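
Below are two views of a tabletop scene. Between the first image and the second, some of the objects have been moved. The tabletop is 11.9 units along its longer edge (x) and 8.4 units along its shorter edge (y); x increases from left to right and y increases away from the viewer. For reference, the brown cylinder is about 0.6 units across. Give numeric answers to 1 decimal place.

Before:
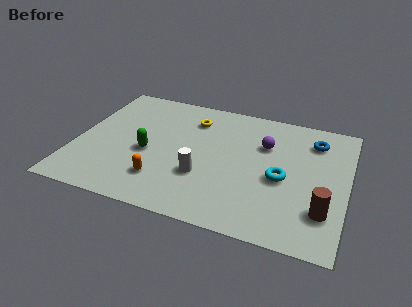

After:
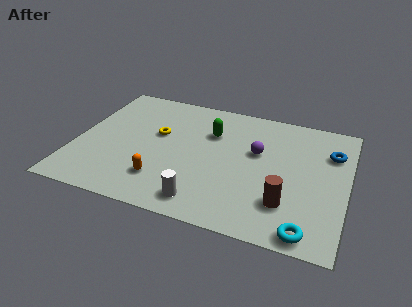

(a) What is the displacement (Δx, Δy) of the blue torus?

(0.8, -0.6)

From the two frames, the blue torus sits at roughly (10.3, 6.6) before and (11.1, 6.0) after.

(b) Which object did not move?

the orange capsule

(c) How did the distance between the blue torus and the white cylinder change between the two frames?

+1.1

The distance was about 6.0 in the first image and 7.1 in the second, so they moved 1.1 units further apart.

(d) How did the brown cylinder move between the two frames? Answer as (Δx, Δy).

(-1.6, 0.0)

The brown cylinder started near (11.0, 2.2) and ended near (9.4, 2.2).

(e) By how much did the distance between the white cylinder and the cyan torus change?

+1.0

The distance was about 3.5 in the first image and 4.5 in the second, so they moved 1.0 units further apart.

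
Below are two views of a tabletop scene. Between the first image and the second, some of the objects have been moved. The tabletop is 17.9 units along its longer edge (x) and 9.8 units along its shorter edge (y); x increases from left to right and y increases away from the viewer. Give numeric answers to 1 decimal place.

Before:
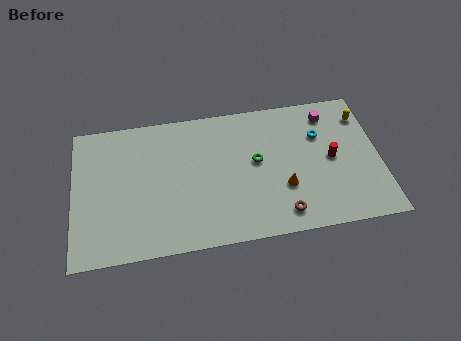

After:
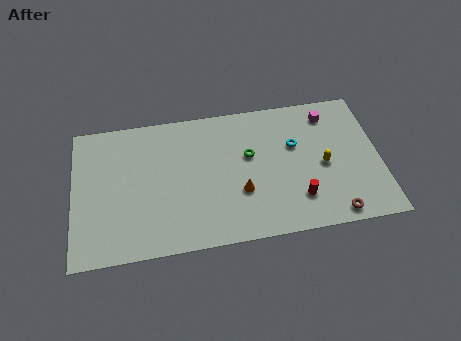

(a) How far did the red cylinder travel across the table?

3.3

The red cylinder moved from about (15.1, 4.9) to (13.0, 2.4), a distance of √(2.1² + 2.5²) ≈ 3.3.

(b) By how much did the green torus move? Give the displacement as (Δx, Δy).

(-0.4, 0.5)

The green torus started near (10.7, 5.4) and ended near (10.3, 5.9).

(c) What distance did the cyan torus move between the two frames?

1.6

The cyan torus moved from about (14.5, 6.7) to (13.0, 6.2), a distance of √(1.5² + 0.5²) ≈ 1.6.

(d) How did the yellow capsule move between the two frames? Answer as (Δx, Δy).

(-2.5, -3.2)

The yellow capsule started near (17.1, 7.7) and ended near (14.6, 4.5).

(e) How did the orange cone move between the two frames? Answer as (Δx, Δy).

(-2.5, 0.1)

The orange cone was at about (12.2, 3.3) and moved to about (9.7, 3.4).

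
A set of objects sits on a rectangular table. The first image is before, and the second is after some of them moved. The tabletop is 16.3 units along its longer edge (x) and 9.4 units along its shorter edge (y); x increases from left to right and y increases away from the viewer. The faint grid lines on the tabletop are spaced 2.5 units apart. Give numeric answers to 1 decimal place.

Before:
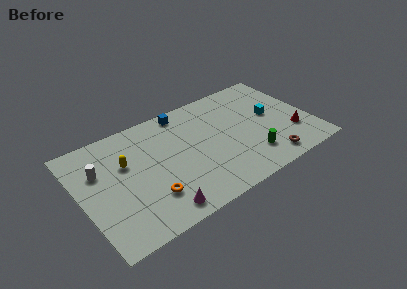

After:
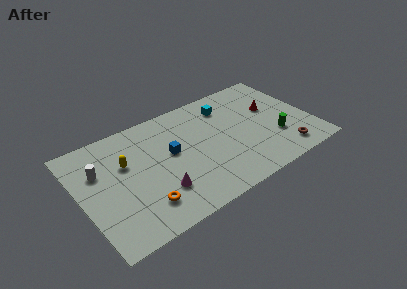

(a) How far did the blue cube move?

3.4

The blue cube moved from about (7.8, 8.4) to (6.4, 5.3), a distance of √(1.4² + 3.1²) ≈ 3.4.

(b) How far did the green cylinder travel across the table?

2.2

The green cylinder was near (11.6, 2.2) before and (13.6, 3.0) after, so it travelled √(2.0² + 0.8²) ≈ 2.2 units.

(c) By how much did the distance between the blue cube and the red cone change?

-1.6

They were about 9.0 units apart before and 7.4 after — 1.6 units closer together.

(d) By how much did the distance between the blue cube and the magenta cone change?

-4.8

The distance was about 7.8 in the first image and 3.0 in the second, so they moved 4.8 units closer together.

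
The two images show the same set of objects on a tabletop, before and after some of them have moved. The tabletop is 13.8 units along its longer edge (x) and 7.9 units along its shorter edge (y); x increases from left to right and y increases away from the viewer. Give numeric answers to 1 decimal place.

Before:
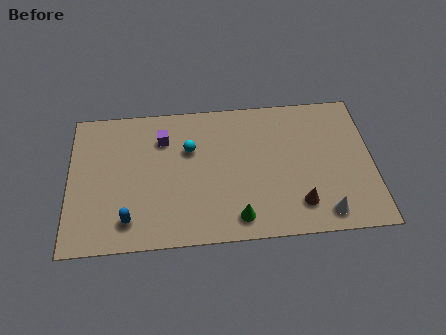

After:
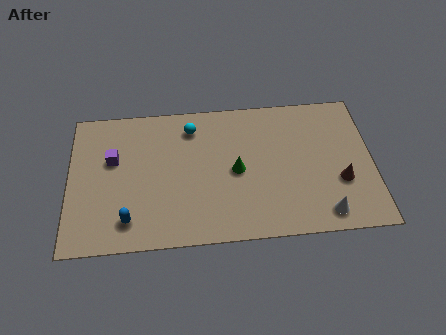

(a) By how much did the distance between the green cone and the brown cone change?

+2.0

Before: roughly 2.8 units apart; after: 4.8. That's 2.0 units further apart.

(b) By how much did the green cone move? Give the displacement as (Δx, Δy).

(0.0, 2.6)

The green cone was at about (7.6, 1.2) and moved to about (7.6, 3.8).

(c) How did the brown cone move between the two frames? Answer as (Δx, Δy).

(1.9, 1.1)

The brown cone was at about (10.4, 1.7) and moved to about (12.3, 2.8).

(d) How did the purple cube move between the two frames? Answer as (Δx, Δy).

(-2.3, -1.0)

The purple cube was at about (4.3, 5.9) and moved to about (2.0, 4.9).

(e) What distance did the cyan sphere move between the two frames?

1.2

The cyan sphere moved from about (5.5, 5.2) to (5.6, 6.4), a distance of √(0.1² + 1.2²) ≈ 1.2.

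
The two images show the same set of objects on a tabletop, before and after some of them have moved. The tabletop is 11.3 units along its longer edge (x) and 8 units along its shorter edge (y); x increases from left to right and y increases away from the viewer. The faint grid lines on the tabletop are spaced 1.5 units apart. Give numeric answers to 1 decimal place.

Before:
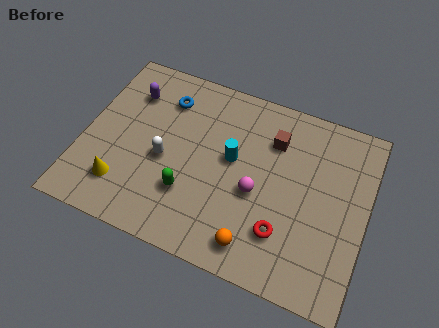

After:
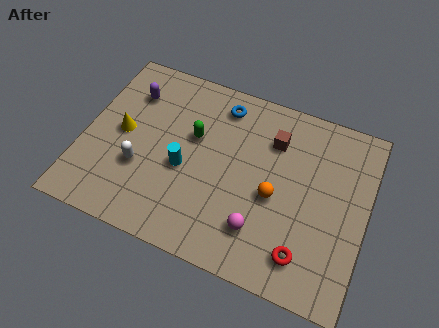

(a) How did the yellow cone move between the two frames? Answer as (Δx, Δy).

(-0.3, 2.3)

The yellow cone started near (1.8, 1.8) and ended near (1.5, 4.1).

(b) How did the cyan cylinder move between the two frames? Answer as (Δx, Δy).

(-1.8, -1.1)

The cyan cylinder started near (5.9, 4.5) and ended near (4.1, 3.4).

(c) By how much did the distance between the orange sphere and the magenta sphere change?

-0.6

The distance was about 2.2 in the first image and 1.6 in the second, so they moved 0.6 units closer together.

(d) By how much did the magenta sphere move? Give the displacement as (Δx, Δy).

(0.3, -1.5)

From the two frames, the magenta sphere sits at roughly (7.0, 3.4) before and (7.3, 1.9) after.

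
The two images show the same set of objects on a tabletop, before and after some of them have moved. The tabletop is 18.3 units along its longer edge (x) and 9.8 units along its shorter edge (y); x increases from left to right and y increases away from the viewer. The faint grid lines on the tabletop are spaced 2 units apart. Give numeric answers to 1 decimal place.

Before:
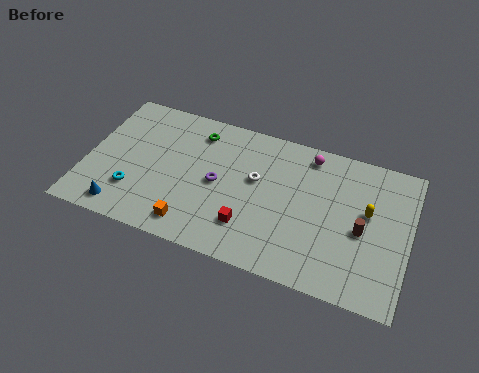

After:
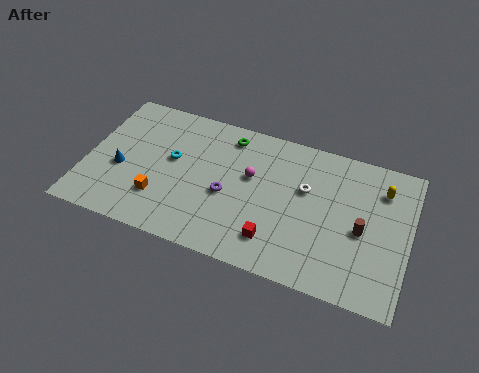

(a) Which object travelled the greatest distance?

the magenta sphere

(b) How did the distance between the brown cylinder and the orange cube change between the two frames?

+1.7

The distance was about 9.7 in the first image and 11.4 in the second, so they moved 1.7 units further apart.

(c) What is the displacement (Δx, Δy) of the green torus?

(1.8, 0.3)

From the two frames, the green torus sits at roughly (6.0, 8.0) before and (7.8, 8.3) after.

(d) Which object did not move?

the brown cylinder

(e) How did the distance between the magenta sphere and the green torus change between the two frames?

-3.6

Before: roughly 6.4 units apart; after: 2.8. That's 3.6 units closer together.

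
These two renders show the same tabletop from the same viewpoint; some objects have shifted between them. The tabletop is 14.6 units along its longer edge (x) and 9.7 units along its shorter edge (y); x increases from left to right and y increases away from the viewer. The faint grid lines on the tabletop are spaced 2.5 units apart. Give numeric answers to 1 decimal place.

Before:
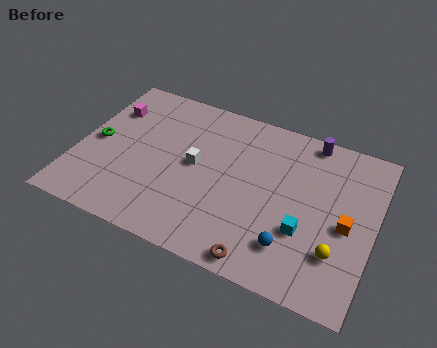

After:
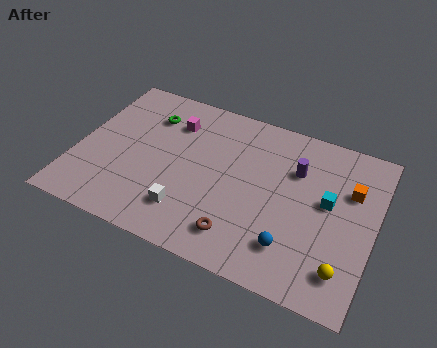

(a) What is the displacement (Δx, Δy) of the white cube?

(0.0, -2.9)

From the two frames, the white cube sits at roughly (5.8, 5.1) before and (5.8, 2.2) after.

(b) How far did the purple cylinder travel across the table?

2.2

The purple cylinder was near (11.1, 8.8) before and (10.6, 6.7) after, so it travelled √(0.5² + 2.1²) ≈ 2.2 units.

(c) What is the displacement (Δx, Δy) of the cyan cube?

(0.9, 2.1)

From the two frames, the cyan cube sits at roughly (11.4, 3.3) before and (12.3, 5.4) after.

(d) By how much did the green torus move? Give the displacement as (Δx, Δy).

(2.3, 2.6)

From the two frames, the green torus sits at roughly (0.9, 4.7) before and (3.2, 7.3) after.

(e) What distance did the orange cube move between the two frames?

2.1

From (13.3, 4.4) to (13.3, 6.5), the orange cube covered √(0.0² + 2.1²) ≈ 2.1 units.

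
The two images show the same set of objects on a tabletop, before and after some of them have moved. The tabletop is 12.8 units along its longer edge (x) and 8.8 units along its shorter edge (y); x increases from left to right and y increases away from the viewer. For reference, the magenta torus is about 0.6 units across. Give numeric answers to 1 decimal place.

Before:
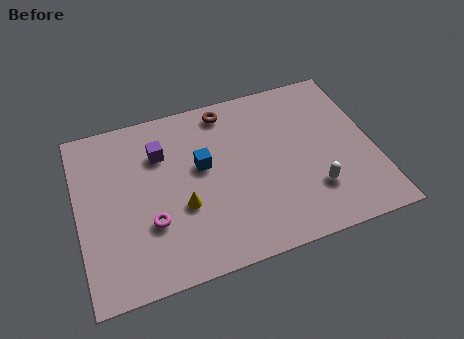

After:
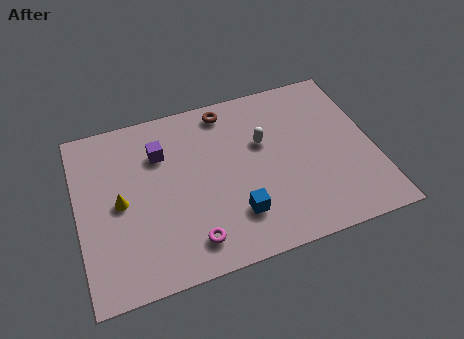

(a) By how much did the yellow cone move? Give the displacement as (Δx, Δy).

(-2.6, 1.0)

From the two frames, the yellow cone sits at roughly (4.4, 3.3) before and (1.8, 4.3) after.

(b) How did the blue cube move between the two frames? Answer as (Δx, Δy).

(1.2, -2.9)

From the two frames, the blue cube sits at roughly (5.4, 5.1) before and (6.6, 2.2) after.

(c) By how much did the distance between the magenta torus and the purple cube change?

+1.4

They were about 3.5 units apart before and 4.9 after — 1.4 units further apart.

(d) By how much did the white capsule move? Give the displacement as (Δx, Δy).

(-1.9, 3.1)

The white capsule was at about (10.0, 2.4) and moved to about (8.1, 5.5).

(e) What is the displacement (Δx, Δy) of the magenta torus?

(1.6, -1.4)

The magenta torus was at about (3.0, 2.9) and moved to about (4.6, 1.5).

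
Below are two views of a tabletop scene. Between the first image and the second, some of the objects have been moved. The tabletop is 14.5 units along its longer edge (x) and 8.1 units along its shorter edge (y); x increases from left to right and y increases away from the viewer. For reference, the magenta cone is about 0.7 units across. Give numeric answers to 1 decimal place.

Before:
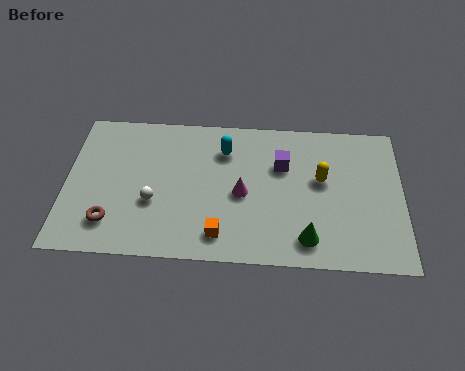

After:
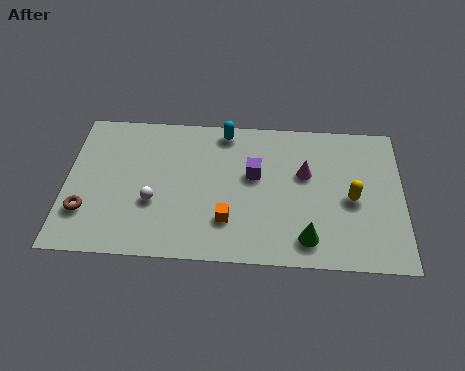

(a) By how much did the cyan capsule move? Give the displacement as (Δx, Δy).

(0.0, 1.1)

From the two frames, the cyan capsule sits at roughly (6.8, 6.1) before and (6.8, 7.2) after.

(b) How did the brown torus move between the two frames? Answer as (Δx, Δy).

(-1.1, 0.5)

From the two frames, the brown torus sits at roughly (2.0, 1.8) before and (0.9, 2.3) after.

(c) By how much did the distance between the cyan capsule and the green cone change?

+0.9

They were about 5.9 units apart before and 6.8 after — 0.9 units further apart.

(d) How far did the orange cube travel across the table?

0.9

The orange cube moved from about (6.7, 1.4) to (7.0, 2.2), a distance of √(0.3² + 0.8²) ≈ 0.9.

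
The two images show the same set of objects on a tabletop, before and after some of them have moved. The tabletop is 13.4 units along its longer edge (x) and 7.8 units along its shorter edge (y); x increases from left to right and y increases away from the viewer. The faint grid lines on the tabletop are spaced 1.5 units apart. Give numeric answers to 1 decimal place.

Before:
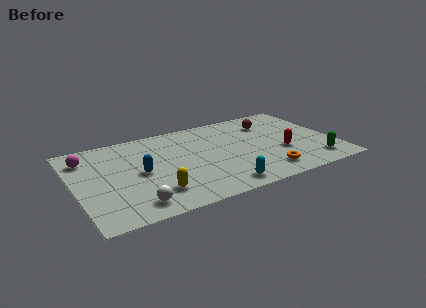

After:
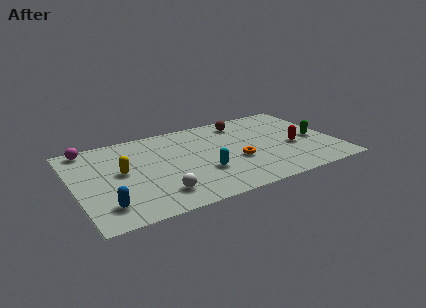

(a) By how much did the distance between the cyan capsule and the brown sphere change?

-1.2

They were about 5.9 units apart before and 4.7 after — 1.2 units closer together.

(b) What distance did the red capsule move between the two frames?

0.7

The red capsule was near (10.6, 2.9) before and (11.2, 3.2) after, so it travelled √(0.6² + 0.3²) ≈ 0.7 units.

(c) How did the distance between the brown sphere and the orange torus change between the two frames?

-1.0

The distance was about 4.6 in the first image and 3.6 in the second, so they moved 1.0 units closer together.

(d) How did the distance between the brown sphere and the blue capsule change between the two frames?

+1.7

The distance was about 7.4 in the first image and 9.1 in the second, so they moved 1.7 units further apart.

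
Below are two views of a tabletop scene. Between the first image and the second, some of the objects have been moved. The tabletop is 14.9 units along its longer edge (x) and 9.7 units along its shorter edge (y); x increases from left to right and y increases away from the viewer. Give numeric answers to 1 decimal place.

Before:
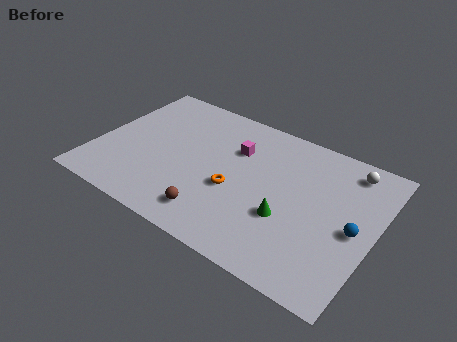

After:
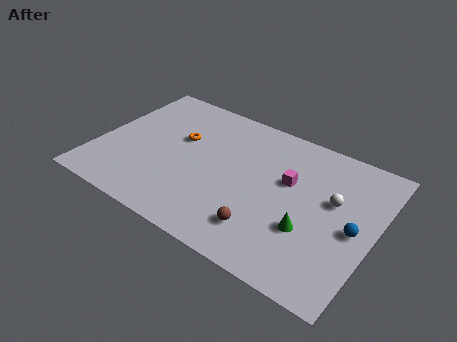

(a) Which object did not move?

the blue sphere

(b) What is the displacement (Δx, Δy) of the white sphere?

(-0.5, -2.5)

The white sphere was at about (13.1, 8.3) and moved to about (12.6, 5.8).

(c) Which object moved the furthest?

the orange torus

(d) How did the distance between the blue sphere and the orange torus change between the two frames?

+3.5

They were about 6.3 units apart before and 9.8 after — 3.5 units further apart.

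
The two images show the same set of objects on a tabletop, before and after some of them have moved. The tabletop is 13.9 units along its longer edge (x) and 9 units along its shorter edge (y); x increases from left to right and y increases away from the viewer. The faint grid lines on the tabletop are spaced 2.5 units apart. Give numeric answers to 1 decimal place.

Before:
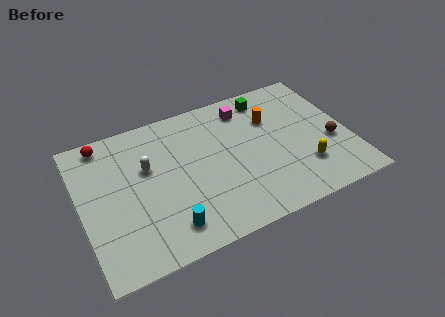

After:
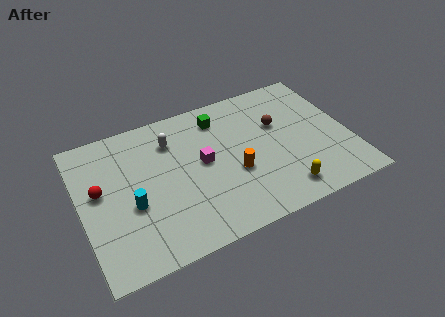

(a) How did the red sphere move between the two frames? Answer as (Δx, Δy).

(-0.5, -2.9)

The red sphere started near (1.5, 8.0) and ended near (1.0, 5.1).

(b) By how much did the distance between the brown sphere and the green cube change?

-1.7

They were about 5.0 units apart before and 3.3 after — 1.7 units closer together.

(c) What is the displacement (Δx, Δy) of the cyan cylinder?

(-1.6, 2.0)

The cyan cylinder started near (4.1, 1.6) and ended near (2.5, 3.6).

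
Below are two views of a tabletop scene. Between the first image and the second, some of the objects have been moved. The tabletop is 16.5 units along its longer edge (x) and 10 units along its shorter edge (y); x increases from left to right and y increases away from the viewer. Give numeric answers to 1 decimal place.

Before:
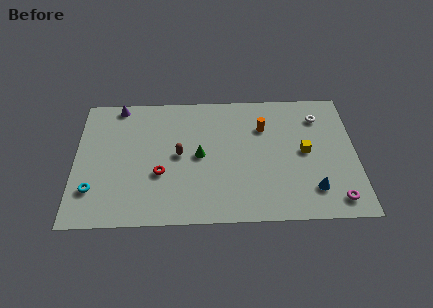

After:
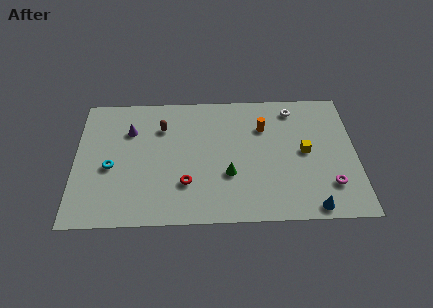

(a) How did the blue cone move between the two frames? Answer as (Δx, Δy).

(-0.1, -1.3)

From the two frames, the blue cone sits at roughly (13.9, 2.2) before and (13.8, 0.9) after.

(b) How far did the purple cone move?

2.1

The purple cone moved from about (2.5, 9.1) to (3.2, 7.1), a distance of √(0.7² + 2.0²) ≈ 2.1.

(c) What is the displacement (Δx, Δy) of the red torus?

(1.5, -0.8)

The red torus started near (5.0, 3.7) and ended near (6.5, 2.9).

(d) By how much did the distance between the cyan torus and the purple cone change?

-3.6

The distance was about 6.6 in the first image and 3.0 in the second, so they moved 3.6 units closer together.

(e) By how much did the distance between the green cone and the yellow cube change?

-1.4

They were about 6.2 units apart before and 4.8 after — 1.4 units closer together.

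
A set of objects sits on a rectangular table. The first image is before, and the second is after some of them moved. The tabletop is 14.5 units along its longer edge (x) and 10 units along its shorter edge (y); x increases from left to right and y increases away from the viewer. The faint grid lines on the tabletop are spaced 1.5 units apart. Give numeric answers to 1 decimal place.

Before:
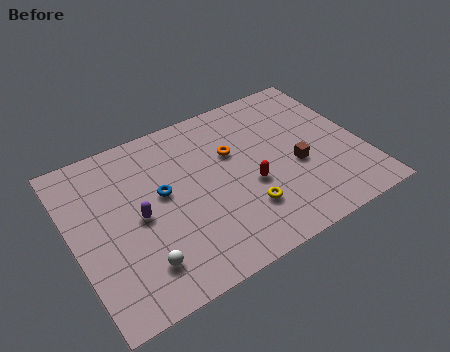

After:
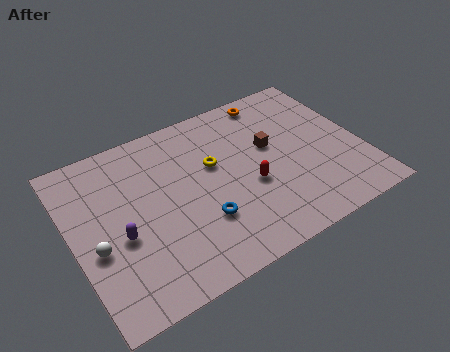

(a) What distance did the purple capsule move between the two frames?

1.2

From (3.2, 4.8) to (2.2, 4.1), the purple capsule covered √(1.0² + 0.7²) ≈ 1.2 units.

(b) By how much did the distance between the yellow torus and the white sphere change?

+1.2

Before: roughly 5.3 units apart; after: 6.5. That's 1.2 units further apart.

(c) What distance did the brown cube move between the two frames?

2.1

The brown cube was near (11.1, 4.1) before and (10.1, 5.9) after, so it travelled √(1.0² + 1.8²) ≈ 2.1 units.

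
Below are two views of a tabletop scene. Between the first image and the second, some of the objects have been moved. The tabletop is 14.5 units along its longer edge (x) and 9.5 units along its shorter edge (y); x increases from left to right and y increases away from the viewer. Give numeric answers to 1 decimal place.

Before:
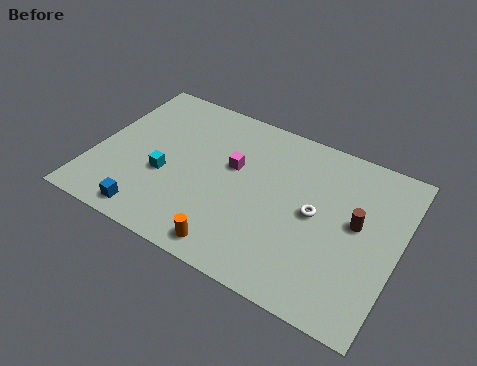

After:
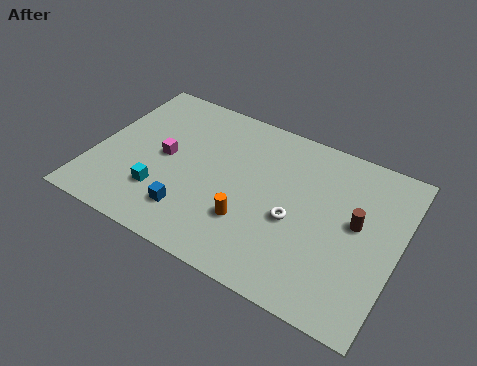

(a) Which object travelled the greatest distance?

the magenta cube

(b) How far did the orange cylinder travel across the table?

1.9

From (7.2, 1.1) to (7.7, 2.9), the orange cylinder covered √(0.5² + 1.8²) ≈ 1.9 units.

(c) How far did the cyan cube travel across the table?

1.1

The cyan cube moved from about (3.5, 3.7) to (3.5, 2.6), a distance of √(0.0² + 1.1²) ≈ 1.1.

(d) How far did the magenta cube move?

3.3

The magenta cube moved from about (6.5, 5.7) to (3.3, 4.8), a distance of √(3.2² + 0.9²) ≈ 3.3.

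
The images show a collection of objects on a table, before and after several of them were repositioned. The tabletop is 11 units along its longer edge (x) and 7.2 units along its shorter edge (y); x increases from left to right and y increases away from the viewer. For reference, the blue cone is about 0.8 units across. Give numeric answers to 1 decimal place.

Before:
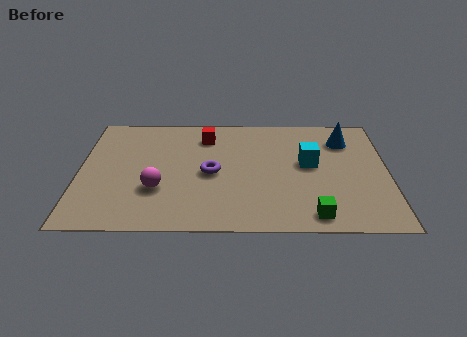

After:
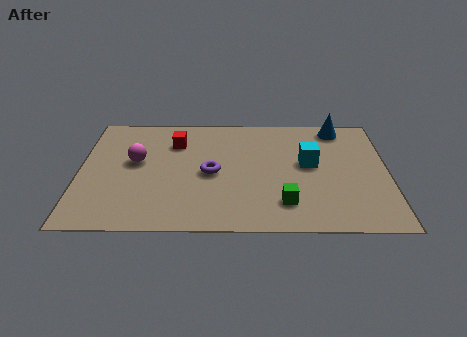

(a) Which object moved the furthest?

the magenta sphere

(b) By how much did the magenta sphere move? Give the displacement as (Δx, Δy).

(-0.8, 1.7)

The magenta sphere started near (2.8, 2.4) and ended near (2.0, 4.1).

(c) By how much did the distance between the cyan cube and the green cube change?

-0.5

Before: roughly 3.1 units apart; after: 2.6. That's 0.5 units closer together.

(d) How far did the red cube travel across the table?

1.2

From (4.5, 5.7) to (3.4, 5.3), the red cube covered √(1.1² + 0.4²) ≈ 1.2 units.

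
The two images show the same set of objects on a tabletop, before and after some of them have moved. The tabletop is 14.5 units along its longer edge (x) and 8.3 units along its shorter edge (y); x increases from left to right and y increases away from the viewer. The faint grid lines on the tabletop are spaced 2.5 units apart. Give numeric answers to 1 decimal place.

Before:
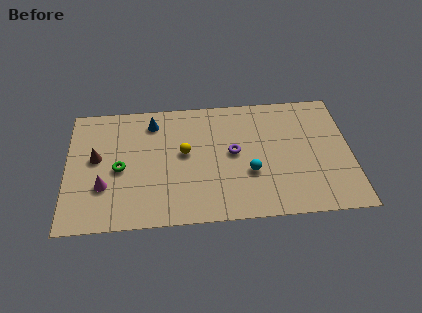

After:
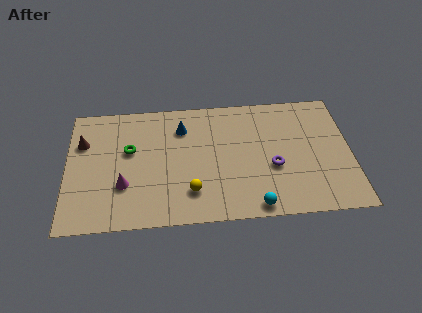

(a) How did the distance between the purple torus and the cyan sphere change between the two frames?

+1.1

The distance was about 1.6 in the first image and 2.7 in the second, so they moved 1.1 units further apart.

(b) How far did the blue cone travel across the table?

1.6

The blue cone was near (4.4, 6.8) before and (5.9, 6.3) after, so it travelled √(1.5² + 0.5²) ≈ 1.6 units.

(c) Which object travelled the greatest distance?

the yellow sphere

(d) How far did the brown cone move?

1.3

From (1.5, 4.6) to (0.8, 5.7), the brown cone covered √(0.7² + 1.1²) ≈ 1.3 units.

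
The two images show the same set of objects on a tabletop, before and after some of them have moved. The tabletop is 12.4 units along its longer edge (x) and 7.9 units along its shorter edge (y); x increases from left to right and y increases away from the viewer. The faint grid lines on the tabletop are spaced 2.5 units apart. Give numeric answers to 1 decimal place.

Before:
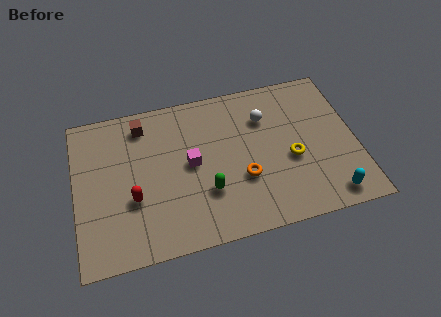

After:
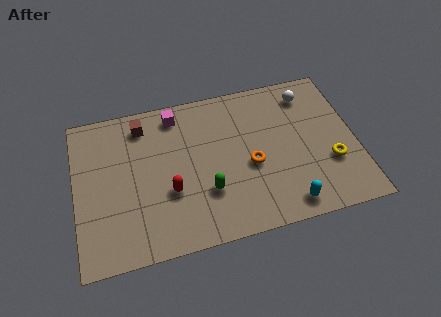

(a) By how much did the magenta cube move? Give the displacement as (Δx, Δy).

(-0.5, 2.7)

The magenta cube was at about (5.1, 4.1) and moved to about (4.6, 6.8).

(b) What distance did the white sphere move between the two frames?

2.2

The white sphere was near (8.5, 5.7) before and (10.5, 6.5) after, so it travelled √(2.0² + 0.8²) ≈ 2.2 units.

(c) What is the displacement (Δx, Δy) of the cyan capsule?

(-1.9, 0.0)

From the two frames, the cyan capsule sits at roughly (11.0, 1.0) before and (9.1, 1.0) after.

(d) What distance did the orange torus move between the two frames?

0.7

From (7.3, 2.8) to (7.7, 3.4), the orange torus covered √(0.4² + 0.6²) ≈ 0.7 units.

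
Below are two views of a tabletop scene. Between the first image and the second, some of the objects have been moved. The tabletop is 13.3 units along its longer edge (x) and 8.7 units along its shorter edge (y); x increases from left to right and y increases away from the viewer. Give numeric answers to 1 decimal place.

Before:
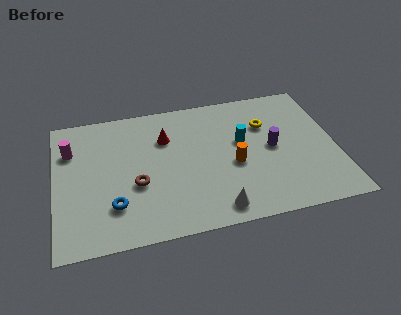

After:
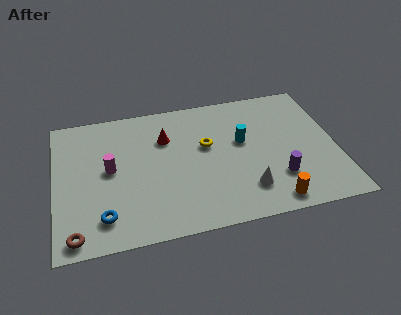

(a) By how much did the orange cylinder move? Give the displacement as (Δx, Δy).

(1.6, -2.7)

The orange cylinder started near (8.4, 3.7) and ended near (10.0, 1.0).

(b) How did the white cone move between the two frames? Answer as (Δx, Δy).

(1.5, 0.9)

From the two frames, the white cone sits at roughly (7.4, 1.1) before and (8.9, 2.0) after.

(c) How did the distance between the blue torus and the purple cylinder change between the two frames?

+0.3

The distance was about 7.9 in the first image and 8.2 in the second, so they moved 0.3 units further apart.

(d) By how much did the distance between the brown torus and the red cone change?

+3.7

The distance was about 3.1 in the first image and 6.8 in the second, so they moved 3.7 units further apart.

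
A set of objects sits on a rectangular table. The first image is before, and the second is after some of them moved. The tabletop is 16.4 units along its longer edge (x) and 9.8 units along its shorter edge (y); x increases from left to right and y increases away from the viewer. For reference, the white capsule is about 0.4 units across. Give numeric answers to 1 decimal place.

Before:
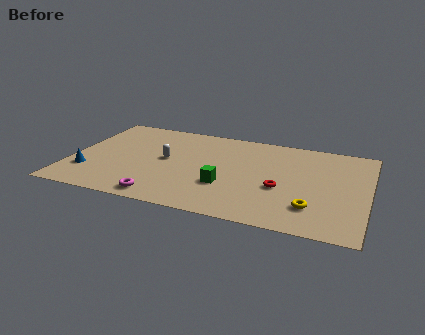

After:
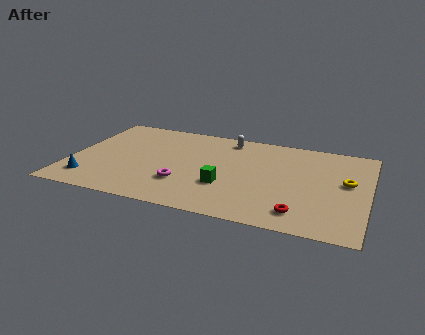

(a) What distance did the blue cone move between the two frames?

0.8

The blue cone moved from about (1.1, 2.7) to (1.3, 1.9), a distance of √(0.2² + 0.8²) ≈ 0.8.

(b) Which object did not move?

the green cube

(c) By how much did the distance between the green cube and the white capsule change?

+1.2

The distance was about 4.0 in the first image and 5.2 in the second, so they moved 1.2 units further apart.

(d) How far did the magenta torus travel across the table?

2.1

From (5.4, 1.1) to (6.4, 2.9), the magenta torus covered √(1.0² + 1.8²) ≈ 2.1 units.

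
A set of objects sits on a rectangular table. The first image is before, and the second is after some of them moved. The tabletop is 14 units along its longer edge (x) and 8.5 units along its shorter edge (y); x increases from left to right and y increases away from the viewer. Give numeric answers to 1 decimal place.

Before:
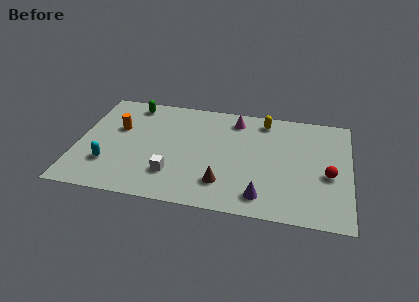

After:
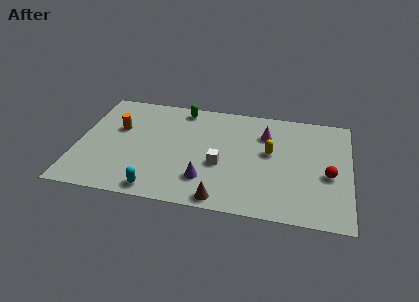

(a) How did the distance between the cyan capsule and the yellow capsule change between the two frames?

-2.4

The distance was about 9.2 in the first image and 6.8 in the second, so they moved 2.4 units closer together.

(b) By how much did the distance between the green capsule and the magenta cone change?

-0.8

Before: roughly 5.4 units apart; after: 4.6. That's 0.8 units closer together.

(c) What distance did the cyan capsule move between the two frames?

3.0

The cyan capsule moved from about (1.7, 2.4) to (4.3, 0.9), a distance of √(2.6² + 1.5²) ≈ 3.0.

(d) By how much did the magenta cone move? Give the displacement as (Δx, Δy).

(1.6, -0.9)

The magenta cone was at about (8.0, 7.1) and moved to about (9.6, 6.2).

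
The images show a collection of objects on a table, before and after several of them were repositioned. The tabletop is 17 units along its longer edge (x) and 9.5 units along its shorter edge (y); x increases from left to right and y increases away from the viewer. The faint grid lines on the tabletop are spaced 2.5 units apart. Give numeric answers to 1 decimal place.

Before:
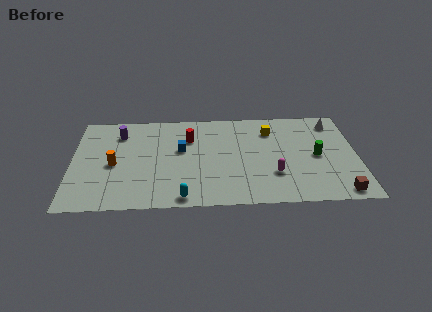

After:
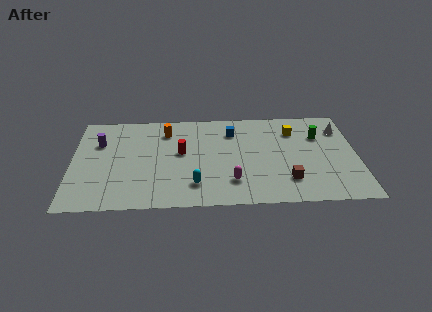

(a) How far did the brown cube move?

3.3

From (15.8, 1.0) to (12.8, 2.3), the brown cube covered √(3.0² + 1.3²) ≈ 3.3 units.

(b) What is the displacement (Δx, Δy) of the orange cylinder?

(3.1, 3.2)

The orange cylinder was at about (2.5, 4.3) and moved to about (5.6, 7.5).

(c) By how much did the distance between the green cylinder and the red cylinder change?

+0.5

The distance was about 7.9 in the first image and 8.4 in the second, so they moved 0.5 units further apart.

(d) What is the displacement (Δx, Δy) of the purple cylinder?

(-1.2, -0.9)

The purple cylinder started near (2.8, 7.4) and ended near (1.6, 6.5).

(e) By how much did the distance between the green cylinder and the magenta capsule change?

+3.7

Before: roughly 3.1 units apart; after: 6.8. That's 3.7 units further apart.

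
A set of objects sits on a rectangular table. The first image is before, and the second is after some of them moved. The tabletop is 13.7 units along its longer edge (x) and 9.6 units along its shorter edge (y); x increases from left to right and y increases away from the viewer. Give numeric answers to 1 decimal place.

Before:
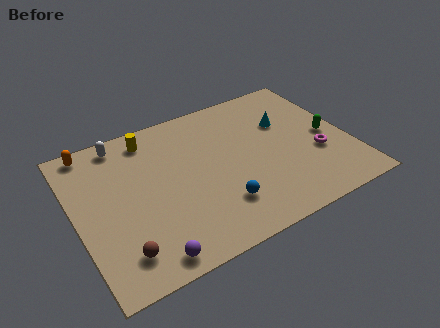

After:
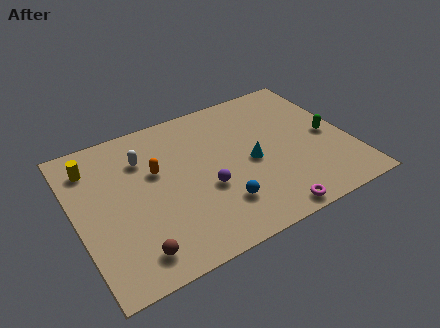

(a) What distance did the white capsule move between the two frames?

1.7

The white capsule moved from about (2.7, 8.5) to (3.6, 7.0), a distance of √(0.9² + 1.5²) ≈ 1.7.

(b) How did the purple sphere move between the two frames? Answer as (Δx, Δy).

(3.3, 2.7)

The purple sphere started near (3.0, 1.0) and ended near (6.3, 3.7).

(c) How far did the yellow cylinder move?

3.1

From (4.1, 8.2) to (1.1, 7.6), the yellow cylinder covered √(3.0² + 0.6²) ≈ 3.1 units.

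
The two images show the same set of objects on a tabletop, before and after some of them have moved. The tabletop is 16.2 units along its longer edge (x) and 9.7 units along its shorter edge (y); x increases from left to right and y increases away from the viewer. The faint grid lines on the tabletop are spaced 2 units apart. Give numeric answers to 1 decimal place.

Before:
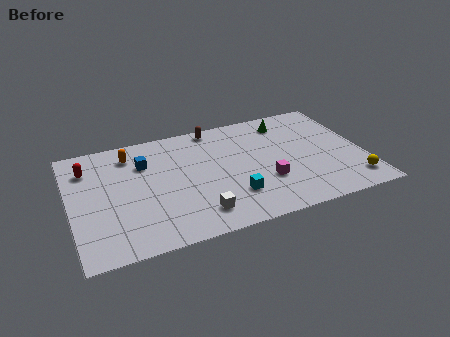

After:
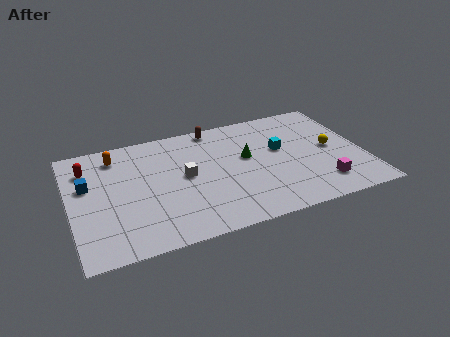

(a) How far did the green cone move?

3.5

From (12.3, 8.0) to (9.8, 5.6), the green cone covered √(2.5² + 2.4²) ≈ 3.5 units.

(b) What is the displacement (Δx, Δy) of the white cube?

(-0.4, 3.3)

From the two frames, the white cube sits at roughly (6.7, 1.8) before and (6.3, 5.1) after.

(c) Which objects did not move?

the red capsule and the brown capsule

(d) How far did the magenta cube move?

3.2

The magenta cube was near (10.6, 3.2) before and (13.6, 2.0) after, so it travelled √(3.0² + 1.2²) ≈ 3.2 units.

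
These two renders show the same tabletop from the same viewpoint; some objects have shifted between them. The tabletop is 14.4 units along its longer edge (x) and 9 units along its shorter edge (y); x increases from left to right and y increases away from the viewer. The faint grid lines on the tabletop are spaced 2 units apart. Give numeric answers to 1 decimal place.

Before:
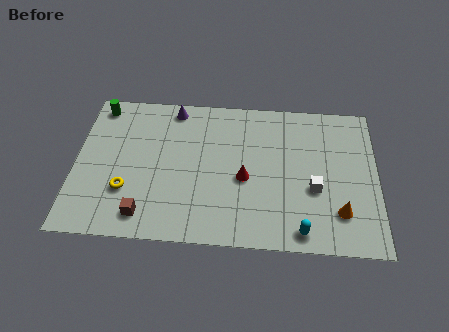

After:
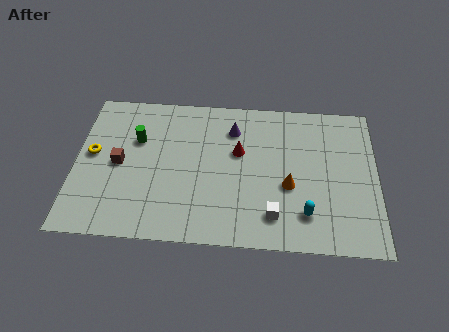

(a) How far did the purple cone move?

3.1

The purple cone was near (4.6, 8.0) before and (7.5, 6.9) after, so it travelled √(2.9² + 1.1²) ≈ 3.1 units.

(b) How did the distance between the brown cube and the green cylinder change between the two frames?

-5.2

The distance was about 6.9 in the first image and 1.7 in the second, so they moved 5.2 units closer together.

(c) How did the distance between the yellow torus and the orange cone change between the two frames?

-0.6

Before: roughly 10.1 units apart; after: 9.5. That's 0.6 units closer together.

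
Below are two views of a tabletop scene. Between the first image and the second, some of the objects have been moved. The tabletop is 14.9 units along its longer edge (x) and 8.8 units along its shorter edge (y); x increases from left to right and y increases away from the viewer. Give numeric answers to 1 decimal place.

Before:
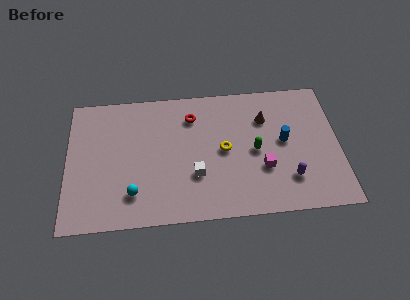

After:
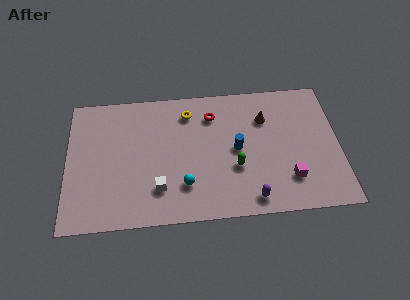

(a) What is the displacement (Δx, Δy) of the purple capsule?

(-2.1, -1.1)

The purple capsule started near (12.1, 2.2) and ended near (10.0, 1.1).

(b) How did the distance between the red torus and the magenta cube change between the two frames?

+0.8

Before: roughly 5.4 units apart; after: 6.2. That's 0.8 units further apart.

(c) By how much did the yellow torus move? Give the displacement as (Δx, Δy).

(-1.9, 2.7)

The yellow torus was at about (8.6, 4.4) and moved to about (6.7, 7.1).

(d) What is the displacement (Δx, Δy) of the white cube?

(-2.0, -0.7)

The white cube started near (7.0, 2.9) and ended near (5.0, 2.2).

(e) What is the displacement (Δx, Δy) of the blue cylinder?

(-2.6, -0.3)

From the two frames, the blue cylinder sits at roughly (11.9, 4.7) before and (9.3, 4.4) after.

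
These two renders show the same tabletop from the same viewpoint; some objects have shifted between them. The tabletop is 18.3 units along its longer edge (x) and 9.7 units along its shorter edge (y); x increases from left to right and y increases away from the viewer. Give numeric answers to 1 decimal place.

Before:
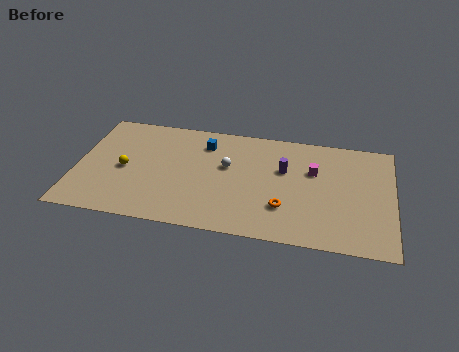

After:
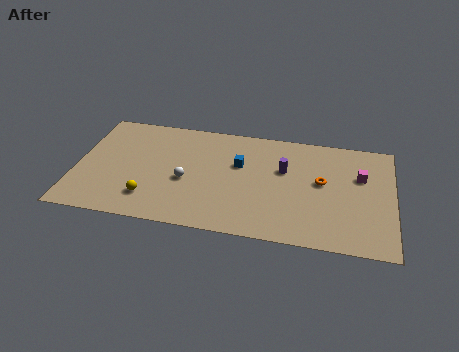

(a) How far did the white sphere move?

2.9

The white sphere moved from about (8.7, 5.8) to (6.4, 4.1), a distance of √(2.3² + 1.7²) ≈ 2.9.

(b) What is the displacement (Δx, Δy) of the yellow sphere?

(1.6, -2.3)

The yellow sphere was at about (2.8, 4.5) and moved to about (4.4, 2.2).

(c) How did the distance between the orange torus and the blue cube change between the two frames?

-1.9

The distance was about 6.8 in the first image and 4.9 in the second, so they moved 1.9 units closer together.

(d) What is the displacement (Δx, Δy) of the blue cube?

(2.1, -1.5)

The blue cube was at about (7.3, 7.6) and moved to about (9.4, 6.1).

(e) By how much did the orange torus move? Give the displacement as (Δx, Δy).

(2.1, 2.6)

From the two frames, the orange torus sits at roughly (12.1, 2.8) before and (14.2, 5.4) after.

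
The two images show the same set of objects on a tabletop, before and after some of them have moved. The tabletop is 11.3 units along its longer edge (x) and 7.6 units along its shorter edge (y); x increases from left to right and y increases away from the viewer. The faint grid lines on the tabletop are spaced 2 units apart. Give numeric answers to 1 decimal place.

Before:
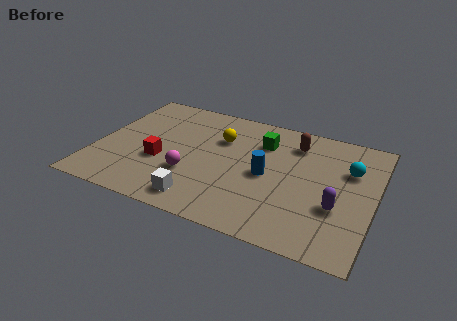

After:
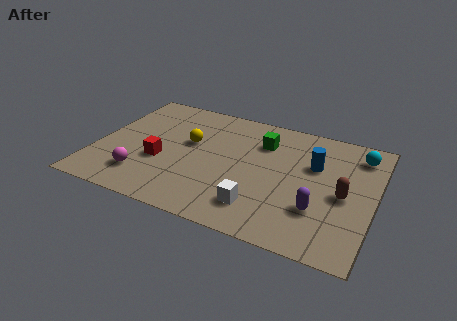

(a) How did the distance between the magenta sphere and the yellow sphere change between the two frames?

+0.4

The distance was about 2.8 in the first image and 3.2 in the second, so they moved 0.4 units further apart.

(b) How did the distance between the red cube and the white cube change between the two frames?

+1.8

Before: roughly 2.6 units apart; after: 4.4. That's 1.8 units further apart.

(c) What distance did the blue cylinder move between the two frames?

2.2

From (7.0, 3.6) to (8.8, 4.9), the blue cylinder covered √(1.8² + 1.3²) ≈ 2.2 units.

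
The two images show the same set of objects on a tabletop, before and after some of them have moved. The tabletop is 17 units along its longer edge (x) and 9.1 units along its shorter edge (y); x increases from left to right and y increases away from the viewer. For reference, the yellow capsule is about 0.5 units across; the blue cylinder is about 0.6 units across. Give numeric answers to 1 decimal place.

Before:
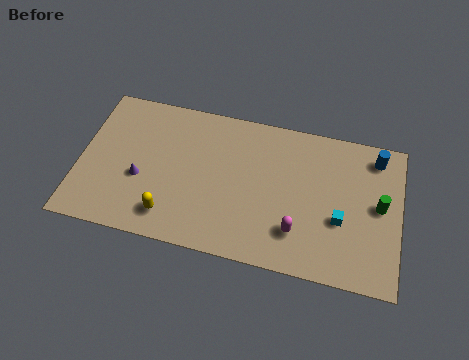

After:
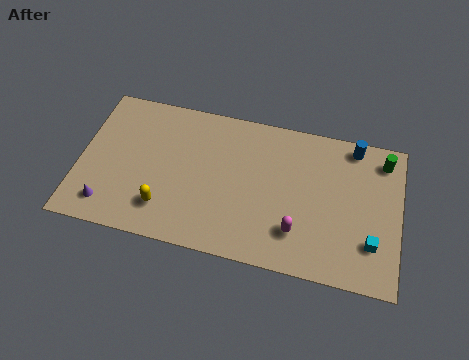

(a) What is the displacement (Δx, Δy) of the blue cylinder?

(-1.2, 0.4)

From the two frames, the blue cylinder sits at roughly (15.6, 7.7) before and (14.4, 8.1) after.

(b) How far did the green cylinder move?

2.8

The green cylinder was near (15.9, 4.8) before and (16.0, 7.6) after, so it travelled √(0.1² + 2.8²) ≈ 2.8 units.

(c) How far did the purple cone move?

2.6

The purple cone moved from about (3.3, 3.6) to (1.7, 1.6), a distance of √(1.6² + 2.0²) ≈ 2.6.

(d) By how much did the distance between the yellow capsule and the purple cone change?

+0.5

Before: roughly 2.5 units apart; after: 3.0. That's 0.5 units further apart.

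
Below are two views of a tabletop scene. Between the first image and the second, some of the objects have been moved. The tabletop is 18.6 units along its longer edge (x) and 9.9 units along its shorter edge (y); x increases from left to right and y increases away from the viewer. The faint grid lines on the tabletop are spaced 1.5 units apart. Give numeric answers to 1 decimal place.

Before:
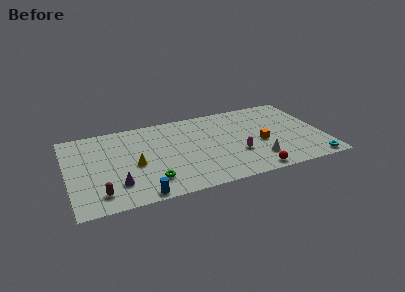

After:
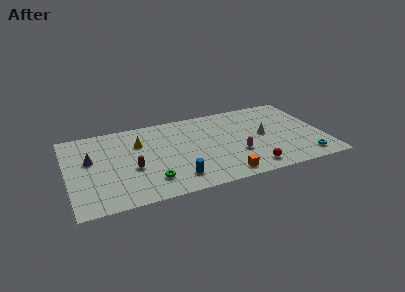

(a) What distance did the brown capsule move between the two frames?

3.3

The brown capsule moved from about (2.1, 1.8) to (4.6, 4.0), a distance of √(2.5² + 2.2²) ≈ 3.3.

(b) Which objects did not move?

the green torus and the magenta capsule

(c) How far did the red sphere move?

0.5

The red sphere was near (13.1, 0.9) before and (13.0, 1.4) after, so it travelled √(0.1² + 0.5²) ≈ 0.5 units.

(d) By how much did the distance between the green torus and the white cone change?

+1.2

The distance was about 7.8 in the first image and 9.0 in the second, so they moved 1.2 units further apart.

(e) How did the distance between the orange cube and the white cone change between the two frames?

+3.2

Before: roughly 1.9 units apart; after: 5.1. That's 3.2 units further apart.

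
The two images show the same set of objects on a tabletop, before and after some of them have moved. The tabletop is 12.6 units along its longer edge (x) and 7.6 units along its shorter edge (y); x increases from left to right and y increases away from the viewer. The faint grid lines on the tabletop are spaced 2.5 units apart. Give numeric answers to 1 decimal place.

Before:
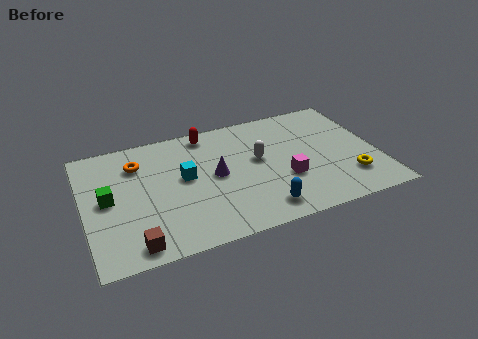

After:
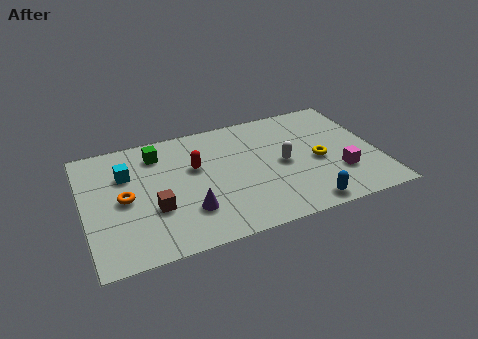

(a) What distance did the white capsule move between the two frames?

1.2

From (7.5, 4.3) to (8.5, 3.7), the white capsule covered √(1.0² + 0.6²) ≈ 1.2 units.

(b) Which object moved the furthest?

the green cube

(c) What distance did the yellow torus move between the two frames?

1.9

The yellow torus moved from about (11.2, 1.9) to (10.0, 3.4), a distance of √(1.2² + 1.5²) ≈ 1.9.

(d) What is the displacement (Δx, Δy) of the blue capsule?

(1.8, -0.4)

The blue capsule was at about (7.3, 1.2) and moved to about (9.1, 0.8).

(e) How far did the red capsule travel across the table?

2.1

The red capsule was near (5.5, 6.7) before and (4.8, 4.7) after, so it travelled √(0.7² + 2.0²) ≈ 2.1 units.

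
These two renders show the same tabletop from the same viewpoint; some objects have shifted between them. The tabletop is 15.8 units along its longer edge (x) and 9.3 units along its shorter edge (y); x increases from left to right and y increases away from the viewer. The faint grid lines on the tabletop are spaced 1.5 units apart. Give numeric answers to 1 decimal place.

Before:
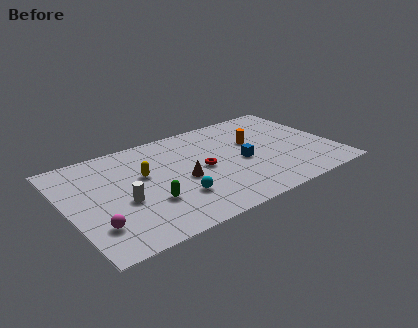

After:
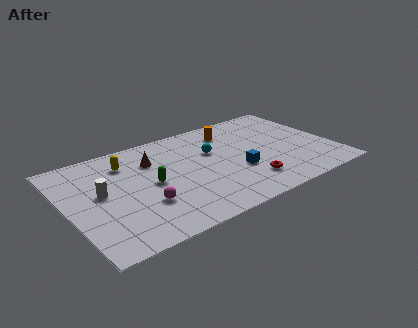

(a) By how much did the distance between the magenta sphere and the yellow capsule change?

-0.4

They were about 4.6 units apart before and 4.2 after — 0.4 units closer together.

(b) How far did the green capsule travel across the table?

1.6

The green capsule moved from about (4.5, 3.0) to (4.9, 4.6), a distance of √(0.4² + 1.6²) ≈ 1.6.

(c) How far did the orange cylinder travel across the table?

1.9

From (11.3, 5.8) to (10.2, 7.4), the orange cylinder covered √(1.1² + 1.6²) ≈ 1.9 units.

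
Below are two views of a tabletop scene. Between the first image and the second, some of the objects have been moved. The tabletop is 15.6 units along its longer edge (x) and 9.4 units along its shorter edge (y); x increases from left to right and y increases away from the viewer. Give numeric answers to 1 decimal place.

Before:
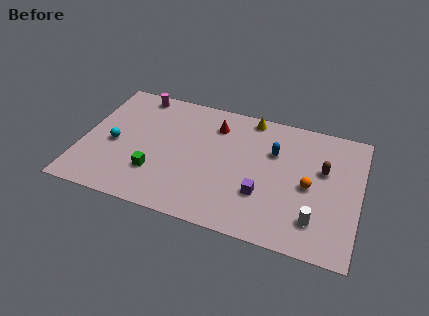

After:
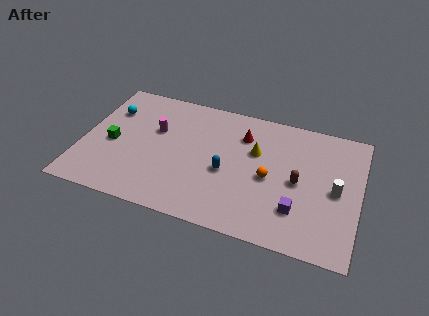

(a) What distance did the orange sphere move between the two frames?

2.2

The orange sphere moved from about (12.8, 4.4) to (10.6, 4.3), a distance of √(2.2² + 0.1²) ≈ 2.2.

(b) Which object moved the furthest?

the blue capsule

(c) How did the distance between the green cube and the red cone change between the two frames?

+2.2

The distance was about 5.5 in the first image and 7.7 in the second, so they moved 2.2 units further apart.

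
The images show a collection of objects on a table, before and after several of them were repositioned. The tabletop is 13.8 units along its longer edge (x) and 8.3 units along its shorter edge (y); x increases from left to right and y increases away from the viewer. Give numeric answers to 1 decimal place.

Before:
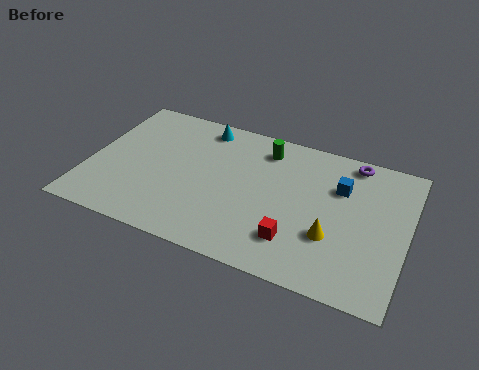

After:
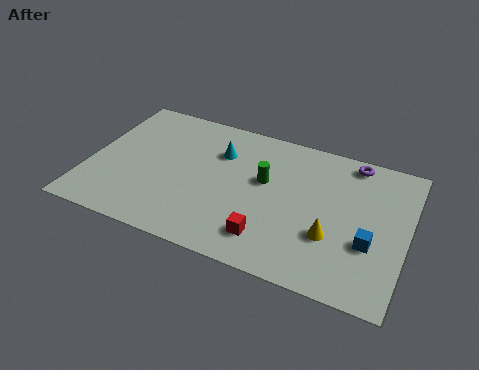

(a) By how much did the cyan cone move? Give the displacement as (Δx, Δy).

(0.9, -1.3)

The cyan cone was at about (4.6, 7.2) and moved to about (5.5, 5.9).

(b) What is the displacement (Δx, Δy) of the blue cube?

(1.5, -2.7)

The blue cube was at about (10.8, 5.7) and moved to about (12.3, 3.0).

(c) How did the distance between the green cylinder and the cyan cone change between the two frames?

-0.5

Before: roughly 2.8 units apart; after: 2.3. That's 0.5 units closer together.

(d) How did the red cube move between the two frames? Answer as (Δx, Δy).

(-1.1, -0.3)

From the two frames, the red cube sits at roughly (9.2, 2.0) before and (8.1, 1.7) after.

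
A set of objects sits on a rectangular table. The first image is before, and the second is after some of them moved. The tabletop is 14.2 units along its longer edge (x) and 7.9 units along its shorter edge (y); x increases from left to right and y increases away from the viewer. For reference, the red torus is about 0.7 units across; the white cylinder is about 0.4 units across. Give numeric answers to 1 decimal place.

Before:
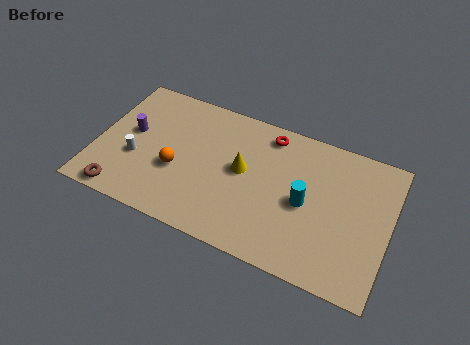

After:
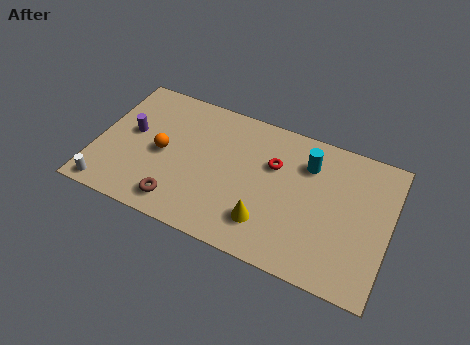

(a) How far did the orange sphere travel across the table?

1.1

From (4.0, 3.1) to (3.2, 3.8), the orange sphere covered √(0.8² + 0.7²) ≈ 1.1 units.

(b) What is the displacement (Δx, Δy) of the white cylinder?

(-1.1, -2.2)

The white cylinder was at about (2.0, 3.0) and moved to about (0.9, 0.8).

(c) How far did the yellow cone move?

2.8

The yellow cone moved from about (7.1, 4.3) to (8.5, 1.9), a distance of √(1.4² + 2.4²) ≈ 2.8.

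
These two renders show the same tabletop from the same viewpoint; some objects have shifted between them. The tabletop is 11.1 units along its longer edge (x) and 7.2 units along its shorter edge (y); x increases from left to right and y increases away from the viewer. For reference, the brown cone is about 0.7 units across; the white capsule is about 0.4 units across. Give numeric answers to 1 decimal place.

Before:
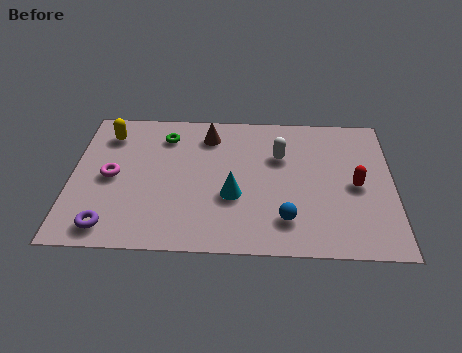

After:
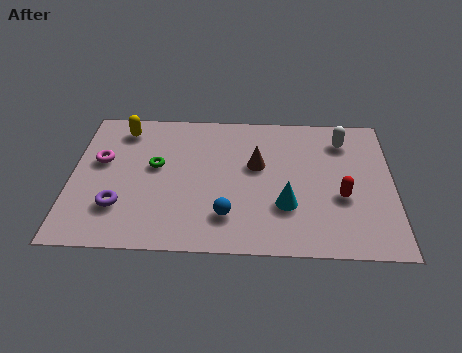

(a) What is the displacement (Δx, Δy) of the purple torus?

(0.3, 1.0)

The purple torus started near (1.4, 1.0) and ended near (1.7, 2.0).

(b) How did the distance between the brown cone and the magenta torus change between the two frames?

+1.4

Before: roughly 4.0 units apart; after: 5.4. That's 1.4 units further apart.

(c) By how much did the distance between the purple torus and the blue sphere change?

-2.3

The distance was about 6.0 in the first image and 3.7 in the second, so they moved 2.3 units closer together.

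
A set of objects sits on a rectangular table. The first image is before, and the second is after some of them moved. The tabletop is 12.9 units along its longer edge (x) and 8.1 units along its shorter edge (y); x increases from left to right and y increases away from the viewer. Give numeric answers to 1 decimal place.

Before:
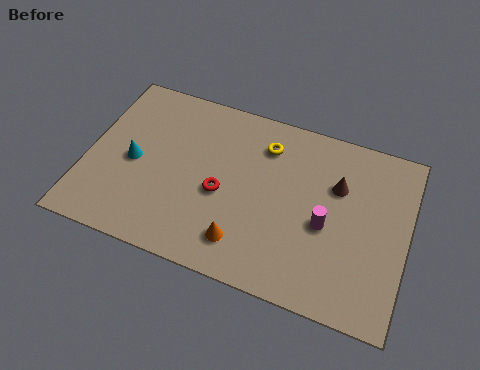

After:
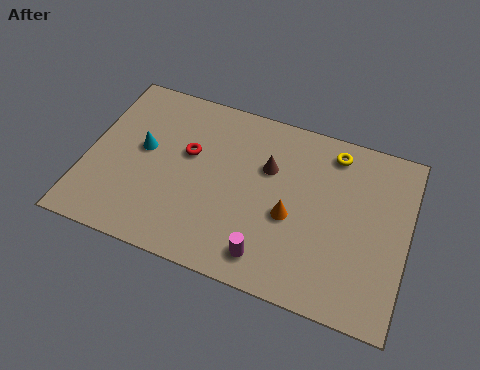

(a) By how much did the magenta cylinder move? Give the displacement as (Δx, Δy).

(-2.1, -2.2)

From the two frames, the magenta cylinder sits at roughly (9.7, 3.5) before and (7.6, 1.3) after.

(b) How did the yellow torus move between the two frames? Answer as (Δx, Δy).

(2.7, 0.6)

The yellow torus started near (7.0, 6.3) and ended near (9.7, 6.9).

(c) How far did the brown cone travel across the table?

2.8

The brown cone was near (10.0, 5.4) before and (7.2, 5.3) after, so it travelled √(2.8² + 0.1²) ≈ 2.8 units.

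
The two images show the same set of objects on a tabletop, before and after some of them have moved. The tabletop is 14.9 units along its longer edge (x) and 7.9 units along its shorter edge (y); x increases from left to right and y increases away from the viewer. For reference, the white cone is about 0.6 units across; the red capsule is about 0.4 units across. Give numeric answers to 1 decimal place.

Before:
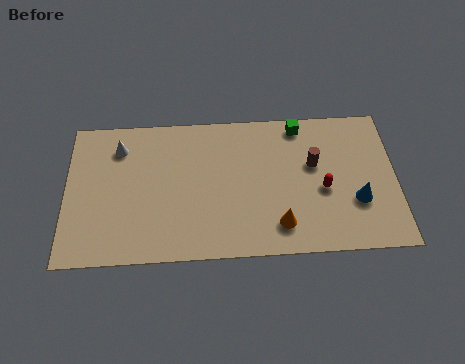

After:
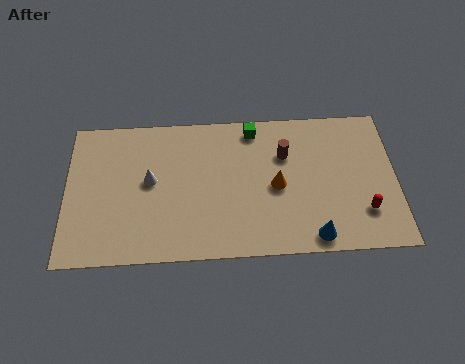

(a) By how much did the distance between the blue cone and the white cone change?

-3.2

Before: roughly 11.3 units apart; after: 8.1. That's 3.2 units closer together.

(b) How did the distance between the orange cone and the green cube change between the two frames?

-2.1

Before: roughly 5.5 units apart; after: 3.4. That's 2.1 units closer together.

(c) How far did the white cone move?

2.4

The white cone was near (2.4, 6.2) before and (3.8, 4.3) after, so it travelled √(1.4² + 1.9²) ≈ 2.4 units.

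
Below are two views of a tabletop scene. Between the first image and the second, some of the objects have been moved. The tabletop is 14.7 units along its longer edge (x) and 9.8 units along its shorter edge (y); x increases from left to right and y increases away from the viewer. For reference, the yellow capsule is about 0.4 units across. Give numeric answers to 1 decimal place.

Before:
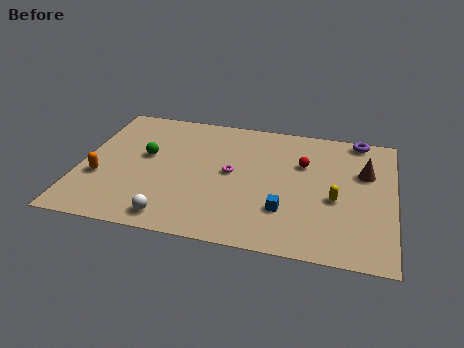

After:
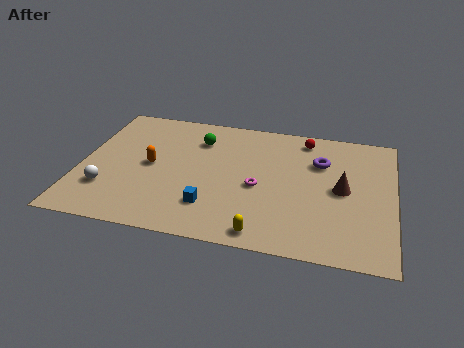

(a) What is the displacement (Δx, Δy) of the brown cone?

(-1.0, -1.5)

From the two frames, the brown cone sits at roughly (13.3, 6.4) before and (12.3, 4.9) after.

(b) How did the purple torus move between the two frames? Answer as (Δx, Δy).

(-1.7, -2.2)

From the two frames, the purple torus sits at roughly (12.9, 9.0) before and (11.2, 6.8) after.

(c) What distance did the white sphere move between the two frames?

3.5

The white sphere moved from about (4.6, 1.2) to (1.4, 2.7), a distance of √(3.2² + 1.5²) ≈ 3.5.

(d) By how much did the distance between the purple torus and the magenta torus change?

-3.2

Before: roughly 7.0 units apart; after: 3.8. That's 3.2 units closer together.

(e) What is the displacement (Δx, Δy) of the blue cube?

(-3.4, -0.4)

The blue cube was at about (9.7, 2.8) and moved to about (6.3, 2.4).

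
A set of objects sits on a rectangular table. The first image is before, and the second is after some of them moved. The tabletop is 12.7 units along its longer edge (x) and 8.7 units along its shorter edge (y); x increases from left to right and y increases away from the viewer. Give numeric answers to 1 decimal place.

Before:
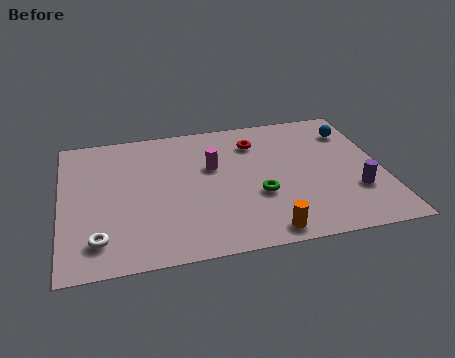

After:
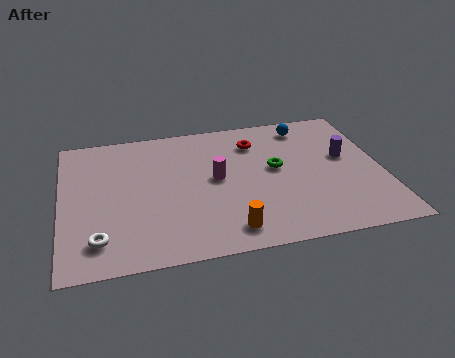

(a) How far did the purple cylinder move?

2.3

From (11.5, 2.7) to (11.3, 5.0), the purple cylinder covered √(0.2² + 2.3²) ≈ 2.3 units.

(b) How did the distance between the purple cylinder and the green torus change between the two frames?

-1.0

The distance was about 3.8 in the first image and 2.8 in the second, so they moved 1.0 units closer together.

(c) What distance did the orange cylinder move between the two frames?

1.5

From (7.8, 0.9) to (6.4, 1.3), the orange cylinder covered √(1.4² + 0.4²) ≈ 1.5 units.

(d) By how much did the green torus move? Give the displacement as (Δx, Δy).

(0.8, 1.6)

The green torus was at about (7.7, 3.2) and moved to about (8.5, 4.8).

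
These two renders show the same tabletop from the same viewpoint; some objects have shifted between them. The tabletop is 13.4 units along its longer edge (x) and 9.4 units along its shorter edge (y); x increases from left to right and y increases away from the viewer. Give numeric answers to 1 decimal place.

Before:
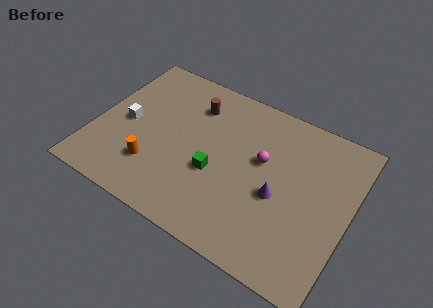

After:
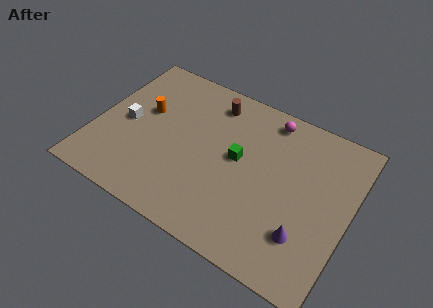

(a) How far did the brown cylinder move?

1.1

The brown cylinder was near (4.8, 7.2) before and (5.7, 7.8) after, so it travelled √(0.9² + 0.6²) ≈ 1.1 units.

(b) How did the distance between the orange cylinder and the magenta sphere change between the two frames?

+0.7

Before: roughly 6.1 units apart; after: 6.8. That's 0.7 units further apart.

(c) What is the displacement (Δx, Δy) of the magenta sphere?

(0.0, 2.6)

The magenta sphere started near (8.7, 5.6) and ended near (8.7, 8.2).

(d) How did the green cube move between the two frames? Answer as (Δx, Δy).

(1.0, 1.4)

From the two frames, the green cube sits at roughly (6.5, 3.7) before and (7.5, 5.1) after.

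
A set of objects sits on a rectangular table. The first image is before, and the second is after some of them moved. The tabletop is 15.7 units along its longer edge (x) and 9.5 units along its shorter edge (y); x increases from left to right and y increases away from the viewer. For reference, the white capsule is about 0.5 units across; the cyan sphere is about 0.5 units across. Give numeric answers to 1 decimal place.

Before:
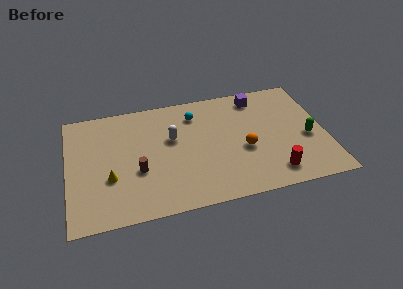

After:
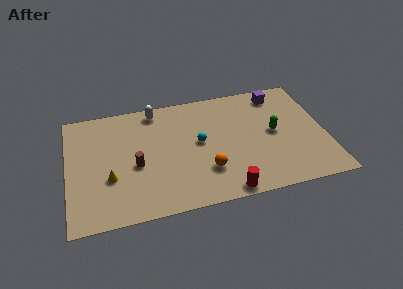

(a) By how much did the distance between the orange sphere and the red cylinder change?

-0.7

Before: roughly 2.8 units apart; after: 2.1. That's 0.7 units closer together.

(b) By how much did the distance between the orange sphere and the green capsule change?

+0.9

The distance was about 3.9 in the first image and 4.8 in the second, so they moved 0.9 units further apart.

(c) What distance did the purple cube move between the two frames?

1.3

The purple cube was near (11.8, 8.1) before and (13.1, 8.1) after, so it travelled √(1.3² + 0.0²) ≈ 1.3 units.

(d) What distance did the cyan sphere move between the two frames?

2.4

The cyan sphere moved from about (7.9, 7.5) to (8.0, 5.1), a distance of √(0.1² + 2.4²) ≈ 2.4.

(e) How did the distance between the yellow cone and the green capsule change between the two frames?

-1.9

The distance was about 12.1 in the first image and 10.2 in the second, so they moved 1.9 units closer together.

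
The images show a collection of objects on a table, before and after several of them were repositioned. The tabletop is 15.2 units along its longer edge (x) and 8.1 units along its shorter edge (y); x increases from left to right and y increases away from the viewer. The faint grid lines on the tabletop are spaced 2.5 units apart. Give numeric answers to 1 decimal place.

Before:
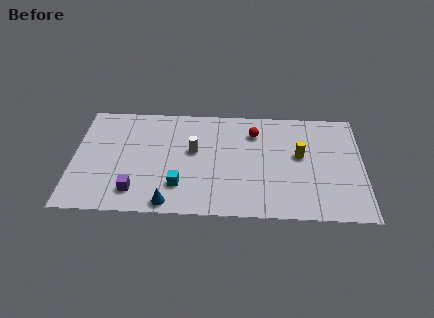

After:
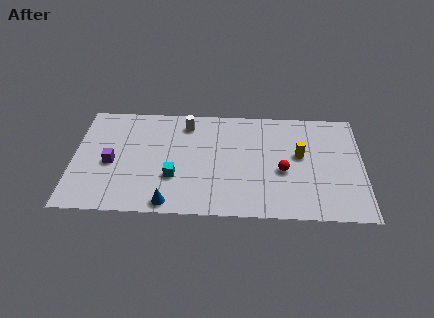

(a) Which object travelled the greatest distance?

the red sphere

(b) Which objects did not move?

the yellow cylinder and the blue cone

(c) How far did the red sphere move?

3.2

From (9.5, 6.2) to (11.0, 3.4), the red sphere covered √(1.5² + 2.8²) ≈ 3.2 units.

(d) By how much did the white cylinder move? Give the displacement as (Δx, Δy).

(-0.4, 2.0)

The white cylinder started near (6.3, 4.7) and ended near (5.9, 6.7).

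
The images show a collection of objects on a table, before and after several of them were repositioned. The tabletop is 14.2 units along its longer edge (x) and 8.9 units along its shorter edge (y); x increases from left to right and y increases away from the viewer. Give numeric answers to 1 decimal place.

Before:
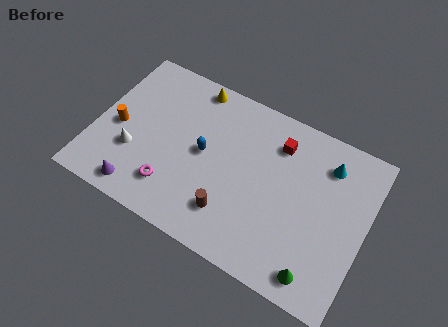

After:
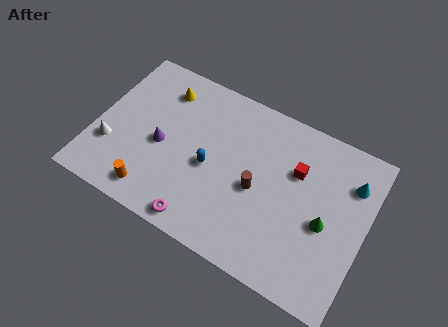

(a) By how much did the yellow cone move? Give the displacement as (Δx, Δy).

(-1.5, -0.9)

The yellow cone was at about (4.6, 8.0) and moved to about (3.1, 7.1).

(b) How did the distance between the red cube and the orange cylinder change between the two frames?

-0.3

The distance was about 8.6 in the first image and 8.3 in the second, so they moved 0.3 units closer together.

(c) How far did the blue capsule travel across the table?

0.7

From (5.7, 4.6) to (6.1, 4.0), the blue capsule covered √(0.4² + 0.6²) ≈ 0.7 units.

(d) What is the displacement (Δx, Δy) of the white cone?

(-1.2, -0.2)

From the two frames, the white cone sits at roughly (2.2, 3.0) before and (1.0, 2.8) after.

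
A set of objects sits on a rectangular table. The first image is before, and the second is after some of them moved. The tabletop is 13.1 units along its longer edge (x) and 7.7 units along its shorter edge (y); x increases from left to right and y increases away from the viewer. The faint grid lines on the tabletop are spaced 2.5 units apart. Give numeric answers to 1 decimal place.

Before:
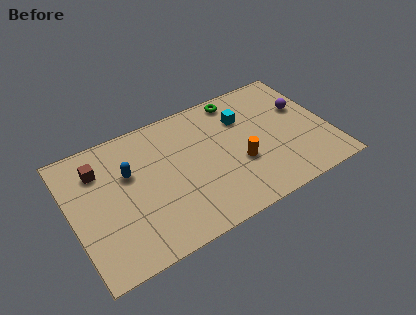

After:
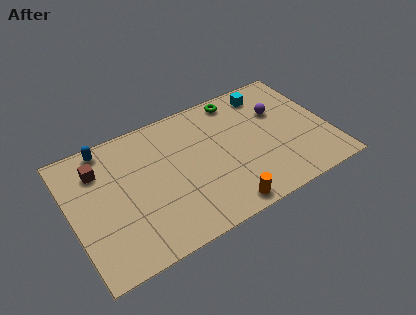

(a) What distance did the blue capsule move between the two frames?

2.2

The blue capsule moved from about (3.0, 4.9) to (2.1, 6.9), a distance of √(0.9² + 2.0²) ≈ 2.2.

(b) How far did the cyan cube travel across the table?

1.7

The cyan cube was near (9.0, 5.5) before and (10.4, 6.5) after, so it travelled √(1.4² + 1.0²) ≈ 1.7 units.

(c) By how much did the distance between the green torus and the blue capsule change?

+0.6

The distance was about 6.2 in the first image and 6.8 in the second, so they moved 0.6 units further apart.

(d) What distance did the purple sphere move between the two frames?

1.2

The purple sphere moved from about (12.0, 4.8) to (10.8, 5.1), a distance of √(1.2² + 0.3²) ≈ 1.2.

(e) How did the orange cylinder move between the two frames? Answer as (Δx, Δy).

(-1.2, -2.1)

The orange cylinder started near (8.4, 2.9) and ended near (7.2, 0.8).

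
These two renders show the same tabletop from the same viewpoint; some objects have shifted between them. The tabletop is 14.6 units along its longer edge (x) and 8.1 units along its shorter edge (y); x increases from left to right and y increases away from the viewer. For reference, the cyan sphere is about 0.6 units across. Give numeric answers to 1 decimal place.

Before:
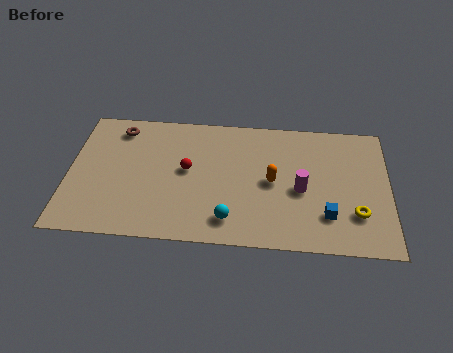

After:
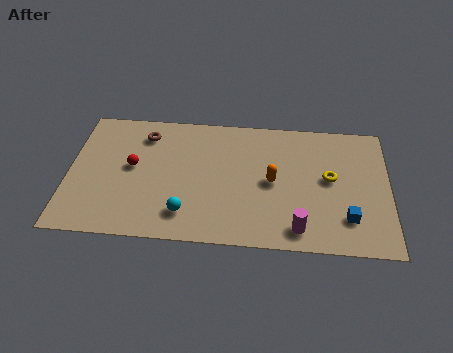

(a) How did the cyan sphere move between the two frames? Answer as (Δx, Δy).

(-2.0, 0.2)

The cyan sphere started near (7.4, 1.5) and ended near (5.4, 1.7).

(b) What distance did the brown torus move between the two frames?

1.2

From (2.2, 6.8) to (3.4, 6.5), the brown torus covered √(1.2² + 0.3²) ≈ 1.2 units.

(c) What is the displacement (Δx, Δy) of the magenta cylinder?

(-0.1, -2.4)

From the two frames, the magenta cylinder sits at roughly (10.6, 3.6) before and (10.5, 1.2) after.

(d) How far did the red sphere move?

2.5

From (5.4, 4.4) to (2.9, 4.4), the red sphere covered √(2.5² + 0.0²) ≈ 2.5 units.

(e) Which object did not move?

the orange capsule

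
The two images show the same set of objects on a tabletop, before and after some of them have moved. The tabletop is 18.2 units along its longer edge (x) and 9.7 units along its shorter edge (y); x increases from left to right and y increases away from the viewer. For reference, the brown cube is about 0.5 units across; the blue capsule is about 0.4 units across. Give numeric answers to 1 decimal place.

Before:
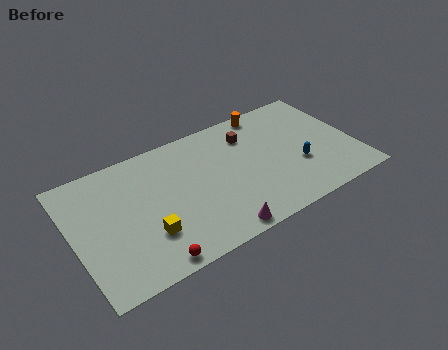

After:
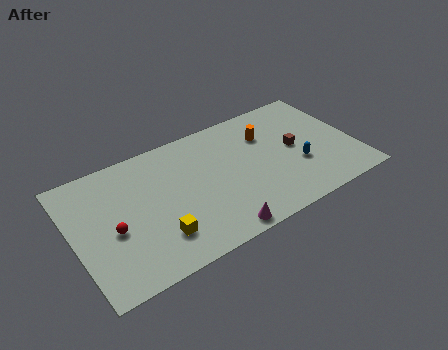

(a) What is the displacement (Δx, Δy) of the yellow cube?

(0.6, -0.5)

The yellow cube started near (4.4, 2.9) and ended near (5.0, 2.4).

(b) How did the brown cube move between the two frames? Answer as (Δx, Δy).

(2.7, -2.4)

The brown cube started near (11.7, 7.4) and ended near (14.4, 5.0).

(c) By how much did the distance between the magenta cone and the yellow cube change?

-0.8

They were about 4.7 units apart before and 3.9 after — 0.8 units closer together.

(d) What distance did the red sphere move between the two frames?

3.8

The red sphere moved from about (4.3, 0.9) to (2.4, 4.2), a distance of √(1.9² + 3.3²) ≈ 3.8.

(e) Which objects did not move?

the blue capsule and the magenta cone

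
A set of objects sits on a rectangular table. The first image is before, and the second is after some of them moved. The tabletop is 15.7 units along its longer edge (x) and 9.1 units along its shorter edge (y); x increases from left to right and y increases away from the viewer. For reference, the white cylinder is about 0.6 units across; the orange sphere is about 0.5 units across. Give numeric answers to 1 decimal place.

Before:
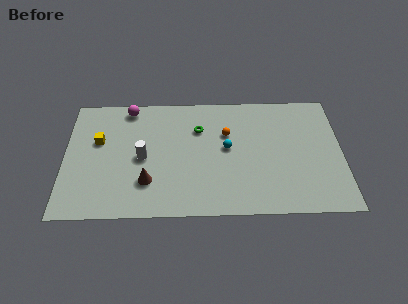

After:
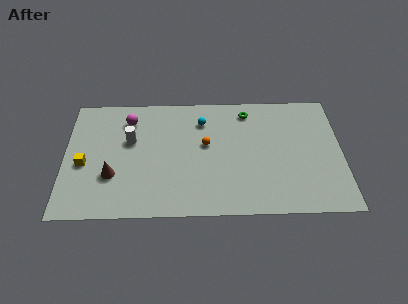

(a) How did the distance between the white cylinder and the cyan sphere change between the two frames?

-0.5

The distance was about 4.8 in the first image and 4.3 in the second, so they moved 0.5 units closer together.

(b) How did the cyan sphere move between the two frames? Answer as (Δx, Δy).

(-1.4, 2.1)

The cyan sphere was at about (9.2, 4.9) and moved to about (7.8, 7.0).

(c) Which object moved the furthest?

the green torus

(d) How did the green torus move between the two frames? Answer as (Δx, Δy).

(2.8, 1.3)

The green torus was at about (7.6, 6.4) and moved to about (10.4, 7.7).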